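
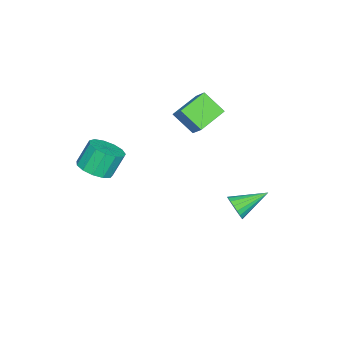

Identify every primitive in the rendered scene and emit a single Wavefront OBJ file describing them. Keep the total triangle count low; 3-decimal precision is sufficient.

v 2.629 -3.808 1.367
v 3.413 -4.012 1.78
v 2.895 -3.597 2.967
v 2.111 -3.392 2.553
v 3.454 -3.525 1.627
v 2.936 -3.109 2.814
v 3.232 -3.127 1.391
v 2.714 -2.711 2.578
v 2.819 -2.945 1.147
v 2.301 -2.53 2.334
v 2.346 -3.038 0.973
v 1.828 -2.622 2.16
v 1.962 -3.374 0.924
v 1.444 -2.959 2.111
v 1.79 -3.849 1.015
v 1.273 -3.433 2.202
v 1.885 -4.31 1.218
v 1.367 -3.895 2.405
v 2.216 -4.612 1.468
v 1.698 -4.197 2.655
v 2.677 -4.659 1.686
v 2.16 -4.243 2.873
v 3.124 -4.435 1.802
v 2.606 -4.019 2.989
v -0.593 1.742 -2.098
v -0.134 1.853 -1.568
v -1.667 2.978 -1.422
v -0.037 2.057 -1.789
v -0.051 2.199 -2.07
v -0.172 2.251 -2.358
v -0.376 2.202 -2.593
v -0.624 2.062 -2.731
v -0.866 1.859 -2.743
v -1.053 1.632 -2.627
v -1.15 1.428 -2.407
v -1.136 1.286 -2.125
v -1.015 1.234 -1.837
v -0.81 1.283 -1.602
v -0.563 1.423 -1.464
v -0.321 1.626 -1.452
v -3.019 -1.148 3.318
v -2.535 -0.551 4.034
v -2.906 -0.098 2.368
v -2.422 0.498 3.084
v -1.578 -1.738 2.836
v -1.094 -1.142 3.552
v -1.465 -0.689 1.886
v -0.981 -0.092 2.602
f 2 1 5
f 2 5 3
f 3 5 6
f 3 6 4
f 5 1 7
f 5 7 6
f 6 7 8
f 6 8 4
f 7 1 9
f 7 9 8
f 8 9 10
f 8 10 4
f 9 1 11
f 9 11 10
f 10 11 12
f 10 12 4
f 11 1 13
f 11 13 12
f 12 13 14
f 12 14 4
f 13 1 15
f 13 15 14
f 14 15 16
f 14 16 4
f 15 1 17
f 15 17 16
f 16 17 18
f 16 18 4
f 17 1 19
f 17 19 18
f 18 19 20
f 18 20 4
f 19 1 21
f 19 21 20
f 20 21 22
f 20 22 4
f 21 1 23
f 21 23 22
f 22 23 24
f 22 24 4
f 23 1 2
f 23 2 24
f 24 2 3
f 24 3 4
f 26 25 28
f 26 28 27
f 28 25 29
f 28 29 27
f 29 25 30
f 29 30 27
f 30 25 31
f 30 31 27
f 31 25 32
f 31 32 27
f 32 25 33
f 32 33 27
f 33 25 34
f 33 34 27
f 34 25 35
f 34 35 27
f 35 25 36
f 35 36 27
f 36 25 37
f 36 37 27
f 37 25 38
f 37 38 27
f 38 25 39
f 38 39 27
f 39 25 40
f 39 40 27
f 40 25 26
f 40 26 27
f 42 44 41
f 45 42 41
f 41 44 43
f 43 45 41
f 42 48 44
f 46 42 45
f 46 48 42
f 44 48 43
f 47 45 43
f 43 48 47
f 47 46 45
f 48 46 47



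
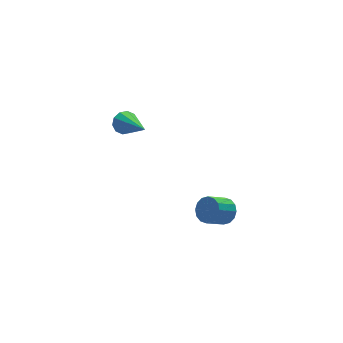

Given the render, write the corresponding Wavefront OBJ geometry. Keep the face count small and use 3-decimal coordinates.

v 4.429 -3.045 -2.682
v 4.82 -3.274 -2.202
v 3.902 -3.364 -1.498
v 3.511 -3.135 -1.978
v 4.818 -2.935 -2.161
v 3.901 -3.025 -1.456
v 4.712 -2.625 -2.259
v 3.795 -2.716 -1.555
v 4.53 -2.428 -2.47
v 3.613 -2.518 -1.766
v 4.321 -2.396 -2.739
v 3.404 -2.487 -2.035
v 4.141 -2.538 -2.992
v 3.224 -2.628 -2.288
v 4.038 -2.816 -3.162
v 3.12 -2.906 -2.458
v 4.039 -3.155 -3.204
v 3.122 -3.245 -2.499
v 4.145 -3.464 -3.105
v 3.228 -3.555 -2.401
v 4.327 -3.662 -2.894
v 3.41 -3.752 -2.19
v 4.536 -3.693 -2.625
v 3.619 -3.784 -1.921
v 4.716 -3.552 -2.372
v 3.799 -3.642 -1.668
v 1.242 -0.167 2.76
v 1.761 -0.036 2.982
v 1.218 -1.933 3.86
v 1.511 0.102 3.198
v 1.158 0.137 3.247
v 0.836 0.056 3.11
v 0.67 -0.11 2.84
v 0.722 -0.298 2.539
v 0.973 -0.436 2.323
v 1.326 -0.471 2.274
v 1.647 -0.39 2.411
v 1.813 -0.224 2.681
f 2 1 5
f 2 5 3
f 3 5 6
f 3 6 4
f 5 1 7
f 5 7 6
f 6 7 8
f 6 8 4
f 7 1 9
f 7 9 8
f 8 9 10
f 8 10 4
f 9 1 11
f 9 11 10
f 10 11 12
f 10 12 4
f 11 1 13
f 11 13 12
f 12 13 14
f 12 14 4
f 13 1 15
f 13 15 14
f 14 15 16
f 14 16 4
f 15 1 17
f 15 17 16
f 16 17 18
f 16 18 4
f 17 1 19
f 17 19 18
f 18 19 20
f 18 20 4
f 19 1 21
f 19 21 20
f 20 21 22
f 20 22 4
f 21 1 23
f 21 23 22
f 22 23 24
f 22 24 4
f 23 1 25
f 23 25 24
f 24 25 26
f 24 26 4
f 25 1 2
f 25 2 26
f 26 2 3
f 26 3 4
f 28 27 30
f 28 30 29
f 30 27 31
f 30 31 29
f 31 27 32
f 31 32 29
f 32 27 33
f 32 33 29
f 33 27 34
f 33 34 29
f 34 27 35
f 34 35 29
f 35 27 36
f 35 36 29
f 36 27 37
f 36 37 29
f 37 27 38
f 37 38 29
f 38 27 28
f 38 28 29



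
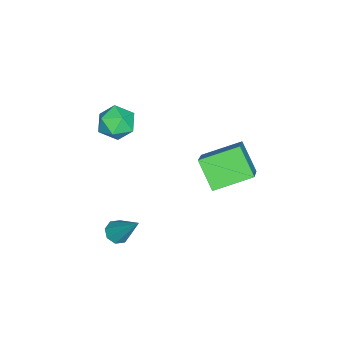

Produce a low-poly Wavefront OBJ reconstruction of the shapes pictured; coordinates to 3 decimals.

v -0.515 -1.699 -1.767
v -0.003 -1.593 -1.994
v -0.025 -0.561 -0.133
v -0.302 -1.297 -2.11
v -0.725 -1.236 -2.026
v -1.026 -1.446 -1.789
v -1.027 -1.804 -1.54
v -0.729 -2.1 -1.423
v -0.305 -2.161 -1.508
v -0.005 -1.951 -1.744
v -2.619 -1.756 4.23
v -1.884 -1.51 3.828
v -2.296 -3.11 3.992
v -1.561 -2.864 3.59
v -1.645 -2.754 4.452
v -1.845 -1.918 4.599
v -2.335 -2.702 3.221
v -2.535 -1.866 3.368
v -1.709 -2.095 3.205
v -1.282 -2.127 3.966
v -2.898 -2.493 3.854
v -2.471 -2.525 4.615
v -4.37 0.447 0.508
v -2.985 0.814 1.662
v -5.265 1.897 1.119
v -3.879 2.265 2.273
v -3.701 1.315 -0.573
v -2.315 1.683 0.581
v -4.595 2.766 0.038
v -3.21 3.133 1.192
f 2 1 4
f 2 4 3
f 4 1 5
f 4 5 3
f 5 1 6
f 5 6 3
f 6 1 7
f 6 7 3
f 7 1 8
f 7 8 3
f 8 1 9
f 8 9 3
f 9 1 10
f 9 10 3
f 10 1 2
f 10 2 3
f 11 22 16
f 11 16 12
f 11 12 18
f 11 18 21
f 11 21 22
f 12 16 20
f 16 22 15
f 22 21 13
f 21 18 17
f 18 12 19
f 14 20 15
f 14 15 13
f 14 13 17
f 14 17 19
f 14 19 20
f 15 20 16
f 13 15 22
f 17 13 21
f 19 17 18
f 20 19 12
f 24 26 23
f 27 24 23
f 23 26 25
f 25 27 23
f 24 30 26
f 28 24 27
f 28 30 24
f 26 30 25
f 29 27 25
f 25 30 29
f 29 28 27
f 30 28 29



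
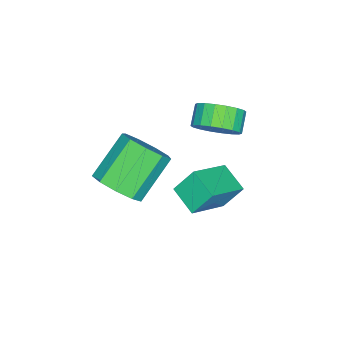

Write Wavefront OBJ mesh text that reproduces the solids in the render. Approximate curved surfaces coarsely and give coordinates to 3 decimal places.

v 1.6 0.838 0.228
v 2.205 0.458 1.064
v 0.586 0.921 2.448
v -0.02 1.302 1.612
v 2.333 1.193 0.967
v 0.714 1.656 2.351
v 2.118 1.762 0.525
v 0.498 2.226 1.909
v 1.66 1.899 -0.057
v 0.041 2.362 1.328
v 1.174 1.54 -0.505
v -0.445 2.003 0.879
v 0.887 0.852 -0.61
v -0.732 1.315 0.774
v 0.934 0.158 -0.323
v -0.685 0.621 1.061
v 1.292 -0.218 0.221
v -0.327 0.245 1.606
v 1.794 -0.099 0.769
v 0.175 0.364 2.153
v -2.727 2.955 0.822
v -2.117 2.555 1.52
v -2.923 2.364 2.116
v -3.533 2.765 1.418
v -2.132 2.988 1.638
v -2.938 2.798 2.233
v -2.266 3.415 1.594
v -3.072 3.225 2.19
v -2.49 3.751 1.398
v -3.296 3.56 1.993
v -2.762 3.929 1.087
v -3.568 3.739 1.682
v -3.027 3.915 0.724
v -3.833 3.724 1.319
v -3.232 3.71 0.38
v -4.038 3.52 0.976
v -3.337 3.356 0.124
v -4.143 3.165 0.72
v -3.322 2.922 0.007
v -4.128 2.732 0.602
v -3.188 2.495 0.05
v -3.994 2.305 0.646
v -2.964 2.16 0.247
v -3.77 1.969 0.842
v -2.692 1.981 0.558
v -3.498 1.791 1.153
v -2.427 1.996 0.921
v -3.233 1.805 1.516
v -2.222 2.2 1.264
v -3.028 2.01 1.86
v -2.793 3.33 -1.446
v -1.121 2.757 -0.489
v -2.159 4.436 -1.891
v -0.487 3.862 -0.934
v -2.393 2.658 -2.546
v -0.721 2.084 -1.589
v -1.759 3.763 -2.991
v -0.087 3.19 -2.034
f 2 1 5
f 2 5 3
f 3 5 6
f 3 6 4
f 5 1 7
f 5 7 6
f 6 7 8
f 6 8 4
f 7 1 9
f 7 9 8
f 8 9 10
f 8 10 4
f 9 1 11
f 9 11 10
f 10 11 12
f 10 12 4
f 11 1 13
f 11 13 12
f 12 13 14
f 12 14 4
f 13 1 15
f 13 15 14
f 14 15 16
f 14 16 4
f 15 1 17
f 15 17 16
f 16 17 18
f 16 18 4
f 17 1 19
f 17 19 18
f 18 19 20
f 18 20 4
f 19 1 2
f 19 2 20
f 20 2 3
f 20 3 4
f 22 21 25
f 22 25 23
f 23 25 26
f 23 26 24
f 25 21 27
f 25 27 26
f 26 27 28
f 26 28 24
f 27 21 29
f 27 29 28
f 28 29 30
f 28 30 24
f 29 21 31
f 29 31 30
f 30 31 32
f 30 32 24
f 31 21 33
f 31 33 32
f 32 33 34
f 32 34 24
f 33 21 35
f 33 35 34
f 34 35 36
f 34 36 24
f 35 21 37
f 35 37 36
f 36 37 38
f 36 38 24
f 37 21 39
f 37 39 38
f 38 39 40
f 38 40 24
f 39 21 41
f 39 41 40
f 40 41 42
f 40 42 24
f 41 21 43
f 41 43 42
f 42 43 44
f 42 44 24
f 43 21 45
f 43 45 44
f 44 45 46
f 44 46 24
f 45 21 47
f 45 47 46
f 46 47 48
f 46 48 24
f 47 21 49
f 47 49 48
f 48 49 50
f 48 50 24
f 49 21 22
f 49 22 50
f 50 22 23
f 50 23 24
f 52 54 51
f 55 52 51
f 51 54 53
f 53 55 51
f 52 58 54
f 56 52 55
f 56 58 52
f 54 58 53
f 57 55 53
f 53 58 57
f 57 56 55
f 58 56 57



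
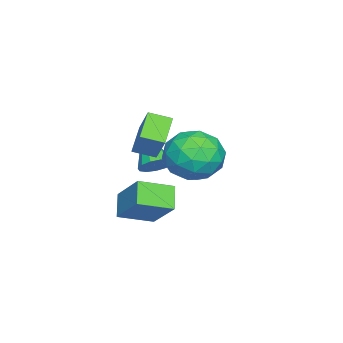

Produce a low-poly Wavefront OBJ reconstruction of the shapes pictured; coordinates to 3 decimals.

v 0.94 -0.41 1.038
v 1.621 0.161 2.209
v 0.696 0.473 0.749
v 1.377 1.044 1.92
v 2.103 -0.324 0.32
v 2.784 0.247 1.491
v 1.859 0.559 0.031
v 2.54 1.13 1.202
v 1.533 -1.142 -3.592
v 0.692 -1.398 -2.836
v 0.727 0.064 -4.079
v -0.114 -0.192 -3.323
v 2.394 -0.028 -2.257
v 1.553 -0.284 -1.501
v 1.588 1.178 -2.744
v 0.747 0.922 -1.988
v 2.597 2.729 1.727
v 3.569 2.473 1.018
v 1.391 1.927 0.362
v 2.363 1.671 -0.347
v 2.197 1.065 0.71
v 2.942 1.561 1.554
v 2.018 2.839 -0.174
v 2.763 3.335 0.67
v 3.212 2.542 -0.157
v 3.322 1.445 0.39
v 1.638 2.955 0.99
v 1.748 1.858 1.537
v 3.189 2.671 1.493
v 1.771 1.729 -0.113
v 1.673 1.372 0.509
v 2.245 1.222 0.092
v 2.82 2.135 1.808
v 3.392 1.985 1.391
v 2.585 1.157 1.21
v 1.568 2.415 -0.011
v 2.14 2.265 -0.428
v 2.715 3.178 1.288
v 3.287 3.028 0.871
v 2.375 3.243 0.17
v 3.55 2.561 0.385
v 2.841 2.09 -0.417
v 2.639 2.777 -0.316
v 3.077 3.068 0.18
v 3.615 1.917 0.707
v 2.906 1.445 -0.096
v 2.808 1.089 0.526
v 3.246 1.38 1.022
v 3.405 1.957 0.016
v 2.054 2.955 1.476
v 1.345 2.483 0.673
v 1.714 3.02 0.358
v 2.152 3.311 0.854
v 2.119 2.31 1.797
v 1.41 1.839 0.995
v 1.883 1.332 1.2
v 2.321 1.623 1.696
v 1.555 2.443 1.364
v -0.861 -0.376 -1.868
v -0.309 -0.415 -1.392
v -2.079 -1.344 -0.532
v -0.504 -0.061 -1.314
v -0.813 0.192 -1.413
v -1.137 0.265 -1.655
v -1.374 0.134 -1.965
v -1.447 -0.159 -2.245
v -1.335 -0.521 -2.404
v -1.072 -0.837 -2.394
v -0.742 -1.007 -2.216
v -0.45 -0.977 -1.928
v -0.289 -0.756 -1.621
f 2 4 1
f 5 2 1
f 1 4 3
f 3 5 1
f 2 8 4
f 6 2 5
f 6 8 2
f 4 8 3
f 7 5 3
f 3 8 7
f 7 6 5
f 8 6 7
f 10 12 9
f 13 10 9
f 9 12 11
f 11 13 9
f 10 16 12
f 14 10 13
f 14 16 10
f 12 16 11
f 15 13 11
f 11 16 15
f 15 14 13
f 16 14 15
f 17 54 33
f 54 28 57
f 33 57 22
f 54 57 33
f 17 33 29
f 33 22 34
f 29 34 18
f 33 34 29
f 17 29 38
f 29 18 39
f 38 39 24
f 29 39 38
f 17 38 50
f 38 24 53
f 50 53 27
f 38 53 50
f 17 50 54
f 50 27 58
f 54 58 28
f 50 58 54
f 18 34 45
f 34 22 48
f 45 48 26
f 34 48 45
f 22 57 35
f 57 28 56
f 35 56 21
f 57 56 35
f 28 58 55
f 58 27 51
f 55 51 19
f 58 51 55
f 27 53 52
f 53 24 40
f 52 40 23
f 53 40 52
f 24 39 44
f 39 18 41
f 44 41 25
f 39 41 44
f 20 46 32
f 46 26 47
f 32 47 21
f 46 47 32
f 20 32 30
f 32 21 31
f 30 31 19
f 32 31 30
f 20 30 37
f 30 19 36
f 37 36 23
f 30 36 37
f 20 37 42
f 37 23 43
f 42 43 25
f 37 43 42
f 20 42 46
f 42 25 49
f 46 49 26
f 42 49 46
f 21 47 35
f 47 26 48
f 35 48 22
f 47 48 35
f 19 31 55
f 31 21 56
f 55 56 28
f 31 56 55
f 23 36 52
f 36 19 51
f 52 51 27
f 36 51 52
f 25 43 44
f 43 23 40
f 44 40 24
f 43 40 44
f 26 49 45
f 49 25 41
f 45 41 18
f 49 41 45
f 60 59 62
f 60 62 61
f 62 59 63
f 62 63 61
f 63 59 64
f 63 64 61
f 64 59 65
f 64 65 61
f 65 59 66
f 65 66 61
f 66 59 67
f 66 67 61
f 67 59 68
f 67 68 61
f 68 59 69
f 68 69 61
f 69 59 70
f 69 70 61
f 70 59 71
f 70 71 61
f 71 59 60
f 71 60 61



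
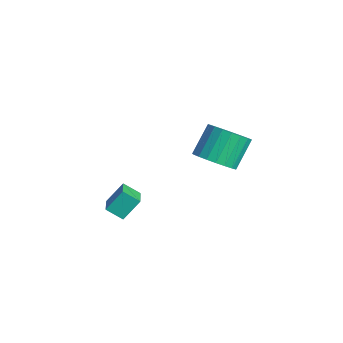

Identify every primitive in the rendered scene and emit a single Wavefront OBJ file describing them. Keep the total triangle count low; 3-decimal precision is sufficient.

v 0.702 -4.512 -3.511
v 0.67 -3.696 -2.538
v 1.116 -3.841 -4.059
v 1.083 -3.025 -3.086
v 1.857 -4.915 -3.134
v 1.824 -4.099 -2.161
v 2.27 -4.244 -3.682
v 2.238 -3.428 -2.709
v 0.424 0.764 -2.333
v 1.453 0.869 -1.957
v 0.844 1.861 -0.571
v -0.184 1.756 -0.947
v 1.415 1.232 -2.233
v 0.806 2.224 -0.847
v 1.206 1.514 -2.527
v 0.597 2.506 -1.14
v 0.861 1.666 -2.787
v 0.253 2.658 -1.4
v 0.442 1.662 -2.968
v -0.167 2.654 -1.582
v 0.019 1.503 -3.04
v -0.59 2.495 -1.654
v -0.334 1.216 -2.989
v -0.942 2.208 -1.603
v -0.555 0.851 -2.826
v -1.164 1.843 -1.439
v -0.608 0.471 -2.577
v -1.216 1.463 -1.19
v -0.481 0.142 -2.285
v -1.09 1.134 -0.899
v -0.199 -0.08 -2.003
v -0.807 0.912 -0.616
v 0.192 -0.156 -1.777
v -0.417 0.836 -0.391
v 0.623 -0.073 -1.647
v 0.014 0.919 -0.261
v 1.019 0.155 -1.636
v 0.41 1.147 -0.25
v 1.313 0.488 -1.746
v 0.704 1.48 -0.36
f 2 4 1
f 5 2 1
f 1 4 3
f 3 5 1
f 2 8 4
f 6 2 5
f 6 8 2
f 4 8 3
f 7 5 3
f 3 8 7
f 7 6 5
f 8 6 7
f 10 9 13
f 10 13 11
f 11 13 14
f 11 14 12
f 13 9 15
f 13 15 14
f 14 15 16
f 14 16 12
f 15 9 17
f 15 17 16
f 16 17 18
f 16 18 12
f 17 9 19
f 17 19 18
f 18 19 20
f 18 20 12
f 19 9 21
f 19 21 20
f 20 21 22
f 20 22 12
f 21 9 23
f 21 23 22
f 22 23 24
f 22 24 12
f 23 9 25
f 23 25 24
f 24 25 26
f 24 26 12
f 25 9 27
f 25 27 26
f 26 27 28
f 26 28 12
f 27 9 29
f 27 29 28
f 28 29 30
f 28 30 12
f 29 9 31
f 29 31 30
f 30 31 32
f 30 32 12
f 31 9 33
f 31 33 32
f 32 33 34
f 32 34 12
f 33 9 35
f 33 35 34
f 34 35 36
f 34 36 12
f 35 9 37
f 35 37 36
f 36 37 38
f 36 38 12
f 37 9 39
f 37 39 38
f 38 39 40
f 38 40 12
f 39 9 10
f 39 10 40
f 40 10 11
f 40 11 12



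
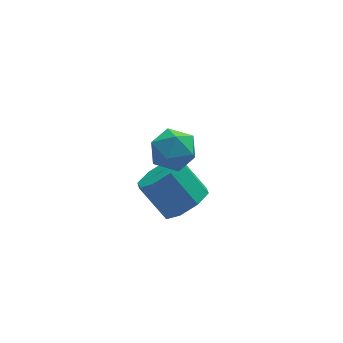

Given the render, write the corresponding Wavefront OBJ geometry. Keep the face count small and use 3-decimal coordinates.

v 1.519 3.132 -2.021
v 2.325 3.525 -1.817
v 1.647 4.341 -0.714
v 0.841 3.948 -0.919
v 1.965 3.885 -2.304
v 1.288 4.701 -1.201
v 1.344 3.804 -2.626
v 0.667 4.619 -1.523
v 0.825 3.329 -2.593
v 0.148 4.145 -1.49
v 0.713 2.739 -2.226
v 0.035 3.555 -1.123
v 1.072 2.379 -1.739
v 0.395 3.195 -0.636
v 1.693 2.461 -1.417
v 1.016 3.276 -0.314
v 2.212 2.935 -1.45
v 1.535 3.751 -0.347
v 0.167 2.515 2.405
v 0.855 3.017 2.428
v 0.805 1.683 1.512
v 1.493 2.185 1.535
v 1.279 1.723 2.218
v 0.885 2.238 2.77
v 0.775 2.462 1.17
v 0.381 2.977 1.722
v 1.23 2.985 1.665
v 1.542 2.528 2.313
v 0.118 2.172 1.627
v 0.43 1.715 2.275
f 2 1 5
f 2 5 3
f 3 5 6
f 3 6 4
f 5 1 7
f 5 7 6
f 6 7 8
f 6 8 4
f 7 1 9
f 7 9 8
f 8 9 10
f 8 10 4
f 9 1 11
f 9 11 10
f 10 11 12
f 10 12 4
f 11 1 13
f 11 13 12
f 12 13 14
f 12 14 4
f 13 1 15
f 13 15 14
f 14 15 16
f 14 16 4
f 15 1 17
f 15 17 16
f 16 17 18
f 16 18 4
f 17 1 2
f 17 2 18
f 18 2 3
f 18 3 4
f 19 30 24
f 19 24 20
f 19 20 26
f 19 26 29
f 19 29 30
f 20 24 28
f 24 30 23
f 30 29 21
f 29 26 25
f 26 20 27
f 22 28 23
f 22 23 21
f 22 21 25
f 22 25 27
f 22 27 28
f 23 28 24
f 21 23 30
f 25 21 29
f 27 25 26
f 28 27 20



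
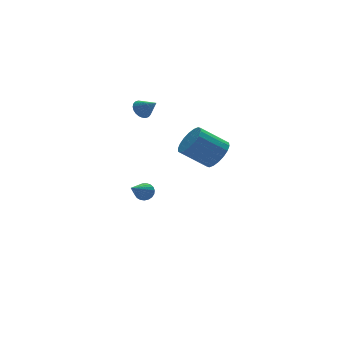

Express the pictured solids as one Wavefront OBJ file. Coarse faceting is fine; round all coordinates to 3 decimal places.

v -0.122 4.411 3.247
v 0.437 4.808 3.322
v 0.402 3.529 4.013
v 0.284 4.894 3.526
v 0.069 4.907 3.688
v -0.175 4.844 3.782
v -0.411 4.715 3.795
v -0.603 4.539 3.724
v -0.722 4.345 3.581
v -0.749 4.16 3.387
v -0.681 4.013 3.172
v -0.528 3.927 2.968
v -0.313 3.915 2.807
v -0.068 3.978 2.712
v 0.167 4.107 2.699
v 0.359 4.282 2.77
v 0.478 4.477 2.913
v 0.505 4.662 3.107
v 1.015 -3.437 2.734
v 1.47 -3.925 3.518
v 0.019 -3.392 4.691
v -0.435 -2.903 3.906
v 1.646 -3.503 3.545
v 0.196 -2.97 4.717
v 1.698 -3.068 3.411
v 0.247 -2.535 4.584
v 1.615 -2.706 3.143
v 0.164 -2.172 4.315
v 1.413 -2.488 2.794
v -0.038 -1.955 3.966
v 1.132 -2.458 2.433
v -0.319 -1.925 3.605
v 0.828 -2.623 2.131
v -0.623 -2.089 3.304
v 0.561 -2.948 1.949
v -0.89 -2.415 3.122
v 0.384 -3.37 1.923
v -1.066 -2.837 3.095
v 0.333 -3.805 2.056
v -1.118 -3.272 3.229
v 0.416 -4.168 2.325
v -1.035 -3.634 3.497
v 0.618 -4.385 2.674
v -0.833 -3.852 3.846
v 0.899 -4.415 3.035
v -0.552 -3.882 4.207
v 1.203 -4.251 3.336
v -0.248 -3.717 4.509
v 0.031 4.471 -3.598
v 0.43 4.501 -3.086
v -1.291 3.369 -2.502
v 0.277 4.72 -3.05
v 0.081 4.897 -3.109
v -0.124 5 -3.252
v -0.302 5.011 -3.456
v -0.422 4.929 -3.683
v -0.464 4.768 -3.896
v -0.42 4.556 -4.057
v -0.299 4.328 -4.139
v -0.12 4.126 -4.127
v 0.085 3.983 -4.024
v 0.28 3.925 -3.847
v 0.433 3.961 -3.626
v 0.516 4.085 -3.401
v 0.515 4.276 -3.21
f 2 1 4
f 2 4 3
f 4 1 5
f 4 5 3
f 5 1 6
f 5 6 3
f 6 1 7
f 6 7 3
f 7 1 8
f 7 8 3
f 8 1 9
f 8 9 3
f 9 1 10
f 9 10 3
f 10 1 11
f 10 11 3
f 11 1 12
f 11 12 3
f 12 1 13
f 12 13 3
f 13 1 14
f 13 14 3
f 14 1 15
f 14 15 3
f 15 1 16
f 15 16 3
f 16 1 17
f 16 17 3
f 17 1 18
f 17 18 3
f 18 1 2
f 18 2 3
f 20 19 23
f 20 23 21
f 21 23 24
f 21 24 22
f 23 19 25
f 23 25 24
f 24 25 26
f 24 26 22
f 25 19 27
f 25 27 26
f 26 27 28
f 26 28 22
f 27 19 29
f 27 29 28
f 28 29 30
f 28 30 22
f 29 19 31
f 29 31 30
f 30 31 32
f 30 32 22
f 31 19 33
f 31 33 32
f 32 33 34
f 32 34 22
f 33 19 35
f 33 35 34
f 34 35 36
f 34 36 22
f 35 19 37
f 35 37 36
f 36 37 38
f 36 38 22
f 37 19 39
f 37 39 38
f 38 39 40
f 38 40 22
f 39 19 41
f 39 41 40
f 40 41 42
f 40 42 22
f 41 19 43
f 41 43 42
f 42 43 44
f 42 44 22
f 43 19 45
f 43 45 44
f 44 45 46
f 44 46 22
f 45 19 47
f 45 47 46
f 46 47 48
f 46 48 22
f 47 19 20
f 47 20 48
f 48 20 21
f 48 21 22
f 50 49 52
f 50 52 51
f 52 49 53
f 52 53 51
f 53 49 54
f 53 54 51
f 54 49 55
f 54 55 51
f 55 49 56
f 55 56 51
f 56 49 57
f 56 57 51
f 57 49 58
f 57 58 51
f 58 49 59
f 58 59 51
f 59 49 60
f 59 60 51
f 60 49 61
f 60 61 51
f 61 49 62
f 61 62 51
f 62 49 63
f 62 63 51
f 63 49 64
f 63 64 51
f 64 49 65
f 64 65 51
f 65 49 50
f 65 50 51



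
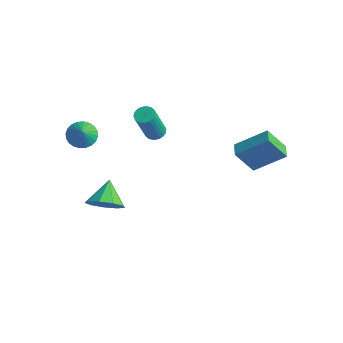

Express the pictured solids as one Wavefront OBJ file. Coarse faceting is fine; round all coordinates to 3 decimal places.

v -1.943 1.098 -0.092
v -1.479 0.797 -0.269
v -1.274 -0.058 1.714
v -1.737 0.242 1.892
v -1.383 0.989 -0.197
v -1.177 0.133 1.787
v -1.372 1.197 -0.108
v -1.166 0.341 1.875
v -1.447 1.39 -0.017
v -1.242 0.534 1.966
v -1.598 1.538 0.062
v -1.393 0.683 2.046
v -1.802 1.619 0.119
v -1.596 0.764 2.102
v -2.027 1.621 0.143
v -1.821 0.766 2.126
v -2.239 1.544 0.131
v -2.034 0.688 2.115
v -2.406 1.398 0.086
v -2.201 0.543 2.069
v -2.503 1.207 0.013
v -2.297 0.351 1.997
v -2.514 0.999 -0.075
v -2.308 0.143 1.908
v -2.438 0.806 -0.166
v -2.233 -0.05 1.817
v -2.287 0.657 -0.246
v -2.082 -0.198 1.738
v -2.084 0.576 -0.302
v -1.878 -0.279 1.681
v -1.859 0.574 -0.326
v -1.653 -0.281 1.657
v -1.646 0.652 -0.315
v -1.441 -0.204 1.669
v 3.658 3.037 -0.434
v 3.152 2.222 0.921
v 2.962 3.557 -0.381
v 2.457 2.742 0.974
v 4.703 4.318 0.726
v 4.198 3.503 2.081
v 4.008 4.838 0.779
v 3.502 4.023 2.134
v -3.196 -2.677 0.804
v -2.537 -2.266 0.511
v -2.524 -3.103 1.716
v -2.666 -2.045 0.709
v -2.875 -1.92 0.922
v -3.134 -1.91 1.117
v -3.401 -2.017 1.265
v -3.638 -2.224 1.342
v -3.807 -2.5 1.338
v -3.883 -2.803 1.252
v -3.855 -3.087 1.098
v -3.726 -3.308 0.9
v -3.517 -3.433 0.687
v -3.259 -3.443 0.492
v -2.991 -3.336 0.344
v -2.754 -3.129 0.267
v -2.585 -2.853 0.271
v -2.509 -2.55 0.357
v -1.209 -2.754 -3.522
v -0.433 -2.798 -2.801
v -2.051 -1.826 -2.558
v -0.325 -2.237 -3.247
v -0.631 -1.917 -3.821
v -1.207 -1.989 -4.256
v -1.784 -2.419 -4.347
v -2.092 -3.005 -4.051
v -1.987 -3.474 -3.508
v -1.517 -3.605 -2.971
v -0.904 -3.338 -2.692
f 2 1 5
f 2 5 3
f 3 5 6
f 3 6 4
f 5 1 7
f 5 7 6
f 6 7 8
f 6 8 4
f 7 1 9
f 7 9 8
f 8 9 10
f 8 10 4
f 9 1 11
f 9 11 10
f 10 11 12
f 10 12 4
f 11 1 13
f 11 13 12
f 12 13 14
f 12 14 4
f 13 1 15
f 13 15 14
f 14 15 16
f 14 16 4
f 15 1 17
f 15 17 16
f 16 17 18
f 16 18 4
f 17 1 19
f 17 19 18
f 18 19 20
f 18 20 4
f 19 1 21
f 19 21 20
f 20 21 22
f 20 22 4
f 21 1 23
f 21 23 22
f 22 23 24
f 22 24 4
f 23 1 25
f 23 25 24
f 24 25 26
f 24 26 4
f 25 1 27
f 25 27 26
f 26 27 28
f 26 28 4
f 27 1 29
f 27 29 28
f 28 29 30
f 28 30 4
f 29 1 31
f 29 31 30
f 30 31 32
f 30 32 4
f 31 1 33
f 31 33 32
f 32 33 34
f 32 34 4
f 33 1 2
f 33 2 34
f 34 2 3
f 34 3 4
f 36 38 35
f 39 36 35
f 35 38 37
f 37 39 35
f 36 42 38
f 40 36 39
f 40 42 36
f 38 42 37
f 41 39 37
f 37 42 41
f 41 40 39
f 42 40 41
f 44 43 46
f 44 46 45
f 46 43 47
f 46 47 45
f 47 43 48
f 47 48 45
f 48 43 49
f 48 49 45
f 49 43 50
f 49 50 45
f 50 43 51
f 50 51 45
f 51 43 52
f 51 52 45
f 52 43 53
f 52 53 45
f 53 43 54
f 53 54 45
f 54 43 55
f 54 55 45
f 55 43 56
f 55 56 45
f 56 43 57
f 56 57 45
f 57 43 58
f 57 58 45
f 58 43 59
f 58 59 45
f 59 43 60
f 59 60 45
f 60 43 44
f 60 44 45
f 62 61 64
f 62 64 63
f 64 61 65
f 64 65 63
f 65 61 66
f 65 66 63
f 66 61 67
f 66 67 63
f 67 61 68
f 67 68 63
f 68 61 69
f 68 69 63
f 69 61 70
f 69 70 63
f 70 61 71
f 70 71 63
f 71 61 62
f 71 62 63



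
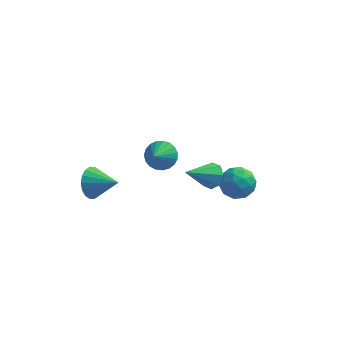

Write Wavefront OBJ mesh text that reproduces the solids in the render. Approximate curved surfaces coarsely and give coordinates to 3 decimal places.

v -1.916 3.853 -1.632
v -1.22 4.173 -1.071
v -2.084 2.807 -0.828
v -1.538 4.345 -0.913
v -1.922 4.433 -0.88
v -2.305 4.42 -0.977
v -2.62 4.309 -1.187
v -2.814 4.119 -1.474
v -2.853 3.883 -1.788
v -2.729 3.642 -2.076
v -2.465 3.437 -2.287
v -2.106 3.305 -2.384
v -1.714 3.267 -2.352
v -1.357 3.33 -2.195
v -1.097 3.484 -1.941
v -0.978 3.701 -1.634
v -1.022 3.945 -1.326
v 2.162 0.397 -0.661
v 2.949 1.078 -0.647
v 2.791 -0.358 0.707
v 3.578 0.323 0.721
v 2.612 0.64 0.944
v 2.223 1.106 0.098
v 3.517 -0.386 -0.038
v 3.128 0.08 -0.884
v 3.786 0.594 -0.263
v 3.227 1.228 0.345
v 2.513 -0.508 -0.285
v 1.954 0.126 0.323
v 2.5 0.804 -0.774
v 3.24 -0.084 0.834
v 2.672 0.103 0.965
v 3.135 0.503 0.973
v 2.074 0.82 -0.336
v 2.536 1.221 -0.328
v 2.338 0.963 0.607
v 3.204 -0.501 0.388
v 3.666 -0.1 0.396
v 2.605 0.217 -0.913
v 3.068 0.617 -0.905
v 3.402 -0.243 -0.547
v 3.455 0.919 -0.54
v 3.825 0.476 0.264
v 3.789 0.059 -0.182
v 3.56 0.333 -0.679
v 3.127 1.292 -0.183
v 3.496 0.848 0.621
v 2.929 1.035 0.752
v 2.7 1.309 0.255
v 3.619 1.008 0.043
v 2.244 -0.128 -0.561
v 2.613 -0.572 0.243
v 3.04 -0.589 -0.195
v 2.811 -0.315 -0.692
v 1.915 0.244 -0.204
v 2.285 -0.199 0.6
v 2.18 0.387 0.739
v 1.951 0.661 0.242
v 2.121 -0.288 0.017
v -4.477 -0.92 -0.213
v -4.053 -0.555 -1.041
v -3.003 -1.26 0.393
v -4.079 -0.198 -0.778
v -4.183 0.017 -0.402
v -4.346 0.046 0.011
v -4.535 -0.116 0.38
v -4.713 -0.438 0.631
v -4.843 -0.855 0.716
v -4.902 -1.285 0.616
v -4.876 -1.642 0.353
v -4.771 -1.857 -0.023
v -4.608 -1.886 -0.436
v -4.419 -1.723 -0.805
v -4.242 -1.402 -1.057
v -4.111 -0.985 -1.141
v 1.689 -0.466 1.123
v 2.084 -0.235 1.791
v 0.531 -1.594 2.197
v 1.603 0.134 1.66
v 1.172 0.151 1.215
v 1.044 -0.193 0.715
v 1.293 -0.697 0.455
v 1.774 -1.066 0.585
v 2.205 -1.084 1.031
v 2.333 -0.74 1.53
f 2 1 4
f 2 4 3
f 4 1 5
f 4 5 3
f 5 1 6
f 5 6 3
f 6 1 7
f 6 7 3
f 7 1 8
f 7 8 3
f 8 1 9
f 8 9 3
f 9 1 10
f 9 10 3
f 10 1 11
f 10 11 3
f 11 1 12
f 11 12 3
f 12 1 13
f 12 13 3
f 13 1 14
f 13 14 3
f 14 1 15
f 14 15 3
f 15 1 16
f 15 16 3
f 16 1 17
f 16 17 3
f 17 1 2
f 17 2 3
f 18 55 34
f 55 29 58
f 34 58 23
f 55 58 34
f 18 34 30
f 34 23 35
f 30 35 19
f 34 35 30
f 18 30 39
f 30 19 40
f 39 40 25
f 30 40 39
f 18 39 51
f 39 25 54
f 51 54 28
f 39 54 51
f 18 51 55
f 51 28 59
f 55 59 29
f 51 59 55
f 19 35 46
f 35 23 49
f 46 49 27
f 35 49 46
f 23 58 36
f 58 29 57
f 36 57 22
f 58 57 36
f 29 59 56
f 59 28 52
f 56 52 20
f 59 52 56
f 28 54 53
f 54 25 41
f 53 41 24
f 54 41 53
f 25 40 45
f 40 19 42
f 45 42 26
f 40 42 45
f 21 47 33
f 47 27 48
f 33 48 22
f 47 48 33
f 21 33 31
f 33 22 32
f 31 32 20
f 33 32 31
f 21 31 38
f 31 20 37
f 38 37 24
f 31 37 38
f 21 38 43
f 38 24 44
f 43 44 26
f 38 44 43
f 21 43 47
f 43 26 50
f 47 50 27
f 43 50 47
f 22 48 36
f 48 27 49
f 36 49 23
f 48 49 36
f 20 32 56
f 32 22 57
f 56 57 29
f 32 57 56
f 24 37 53
f 37 20 52
f 53 52 28
f 37 52 53
f 26 44 45
f 44 24 41
f 45 41 25
f 44 41 45
f 27 50 46
f 50 26 42
f 46 42 19
f 50 42 46
f 61 60 63
f 61 63 62
f 63 60 64
f 63 64 62
f 64 60 65
f 64 65 62
f 65 60 66
f 65 66 62
f 66 60 67
f 66 67 62
f 67 60 68
f 67 68 62
f 68 60 69
f 68 69 62
f 69 60 70
f 69 70 62
f 70 60 71
f 70 71 62
f 71 60 72
f 71 72 62
f 72 60 73
f 72 73 62
f 73 60 74
f 73 74 62
f 74 60 75
f 74 75 62
f 75 60 61
f 75 61 62
f 77 76 79
f 77 79 78
f 79 76 80
f 79 80 78
f 80 76 81
f 80 81 78
f 81 76 82
f 81 82 78
f 82 76 83
f 82 83 78
f 83 76 84
f 83 84 78
f 84 76 85
f 84 85 78
f 85 76 77
f 85 77 78



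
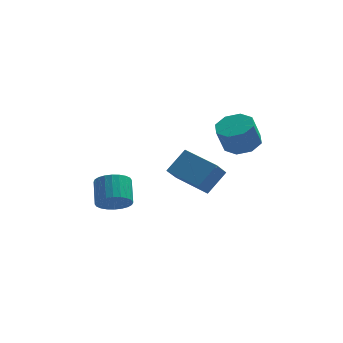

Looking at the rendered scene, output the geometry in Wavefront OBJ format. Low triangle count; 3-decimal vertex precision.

v 0.308 -2.441 0.637
v 1.245 -1.696 1.714
v -1.231 -0.941 0.937
v -0.294 -0.196 2.014
v 0.794 -1.764 -0.254
v 1.731 -1.019 0.823
v -0.745 -0.264 0.046
v 0.192 0.481 1.123
v -3.891 0.667 -2.367
v -3.188 1.091 -2.903
v -3.267 2.377 -1.989
v -3.969 1.953 -1.453
v -3.503 1.203 -3.089
v -3.581 2.49 -2.175
v -3.876 1.235 -3.165
v -3.955 2.521 -2.252
v -4.252 1.179 -3.12
v -4.33 2.466 -2.206
v -4.572 1.046 -2.96
v -4.651 2.333 -2.046
v -4.789 0.855 -2.71
v -4.868 2.142 -1.796
v -4.869 0.635 -2.407
v -4.948 1.922 -1.493
v -4.8 0.42 -2.098
v -4.879 1.707 -1.185
v -4.593 0.243 -1.831
v -4.672 1.529 -0.917
v -4.279 0.13 -1.645
v -4.357 1.417 -0.731
v -3.905 0.099 -1.568
v -3.984 1.385 -0.655
v -3.53 0.154 -1.614
v -3.608 1.441 -0.7
v -3.209 0.287 -1.774
v -3.288 1.574 -0.86
v -2.992 0.478 -2.024
v -3.071 1.765 -1.11
v -2.912 0.698 -2.327
v -2.991 1.985 -1.413
v -2.981 0.913 -2.635
v -3.06 2.2 -1.722
v 2.549 -0.501 2.664
v 3.475 -0.914 2.844
v 3.036 -1.273 4.276
v 2.111 -0.859 4.096
v 3.446 -0.148 3.027
v 3.007 -0.506 4.459
v 2.892 0.412 2.997
v 2.453 0.053 4.429
v 2.137 0.437 2.772
v 1.698 0.078 4.204
v 1.624 -0.087 2.484
v 1.185 -0.446 3.916
v 1.653 -0.854 2.301
v 1.214 -1.212 3.733
v 2.207 -1.413 2.331
v 1.768 -1.772 3.763
v 2.962 -1.438 2.556
v 2.523 -1.797 3.988
f 2 4 1
f 5 2 1
f 1 4 3
f 3 5 1
f 2 8 4
f 6 2 5
f 6 8 2
f 4 8 3
f 7 5 3
f 3 8 7
f 7 6 5
f 8 6 7
f 10 9 13
f 10 13 11
f 11 13 14
f 11 14 12
f 13 9 15
f 13 15 14
f 14 15 16
f 14 16 12
f 15 9 17
f 15 17 16
f 16 17 18
f 16 18 12
f 17 9 19
f 17 19 18
f 18 19 20
f 18 20 12
f 19 9 21
f 19 21 20
f 20 21 22
f 20 22 12
f 21 9 23
f 21 23 22
f 22 23 24
f 22 24 12
f 23 9 25
f 23 25 24
f 24 25 26
f 24 26 12
f 25 9 27
f 25 27 26
f 26 27 28
f 26 28 12
f 27 9 29
f 27 29 28
f 28 29 30
f 28 30 12
f 29 9 31
f 29 31 30
f 30 31 32
f 30 32 12
f 31 9 33
f 31 33 32
f 32 33 34
f 32 34 12
f 33 9 35
f 33 35 34
f 34 35 36
f 34 36 12
f 35 9 37
f 35 37 36
f 36 37 38
f 36 38 12
f 37 9 39
f 37 39 38
f 38 39 40
f 38 40 12
f 39 9 41
f 39 41 40
f 40 41 42
f 40 42 12
f 41 9 10
f 41 10 42
f 42 10 11
f 42 11 12
f 44 43 47
f 44 47 45
f 45 47 48
f 45 48 46
f 47 43 49
f 47 49 48
f 48 49 50
f 48 50 46
f 49 43 51
f 49 51 50
f 50 51 52
f 50 52 46
f 51 43 53
f 51 53 52
f 52 53 54
f 52 54 46
f 53 43 55
f 53 55 54
f 54 55 56
f 54 56 46
f 55 43 57
f 55 57 56
f 56 57 58
f 56 58 46
f 57 43 59
f 57 59 58
f 58 59 60
f 58 60 46
f 59 43 44
f 59 44 60
f 60 44 45
f 60 45 46



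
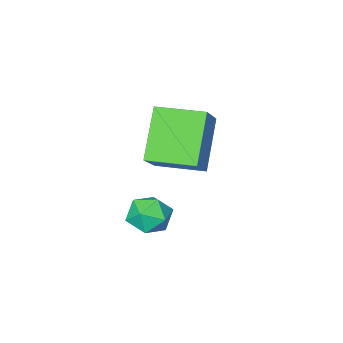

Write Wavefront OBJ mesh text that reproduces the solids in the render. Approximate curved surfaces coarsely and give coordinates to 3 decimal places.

v -0.2 -4.804 3.484
v 0.863 -3.827 4.734
v -1.386 -3.517 3.486
v -0.323 -2.54 4.737
v 0.843 -3.84 1.843
v 1.906 -2.863 3.094
v -0.343 -2.553 1.846
v 0.72 -1.576 3.096
v 0.708 -2.946 0.141
v 1.167 -2.714 -0.551
v 1.793 -3.686 0.611
v 2.252 -3.454 -0.081
v 2.049 -2.868 0.518
v 1.378 -2.411 0.228
v 1.582 -3.989 -0.168
v 0.911 -3.532 -0.458
v 1.706 -3.358 -0.742
v 1.995 -2.665 -0.318
v 0.965 -3.735 0.378
v 1.254 -3.042 0.802
f 2 4 1
f 5 2 1
f 1 4 3
f 3 5 1
f 2 8 4
f 6 2 5
f 6 8 2
f 4 8 3
f 7 5 3
f 3 8 7
f 7 6 5
f 8 6 7
f 9 20 14
f 9 14 10
f 9 10 16
f 9 16 19
f 9 19 20
f 10 14 18
f 14 20 13
f 20 19 11
f 19 16 15
f 16 10 17
f 12 18 13
f 12 13 11
f 12 11 15
f 12 15 17
f 12 17 18
f 13 18 14
f 11 13 20
f 15 11 19
f 17 15 16
f 18 17 10



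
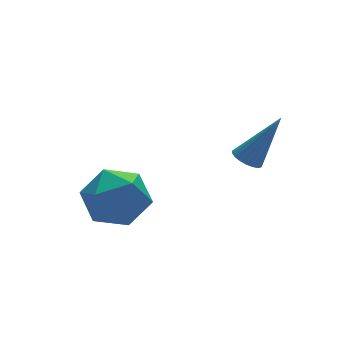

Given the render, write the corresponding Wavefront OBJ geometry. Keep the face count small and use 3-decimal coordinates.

v -0.663 2.924 -1.879
v -0.058 2.184 -2.512
v -1.742 1.536 -1.288
v -1.137 0.796 -1.921
v -0.659 1.289 -1.003
v 0.007 2.147 -1.368
v -1.807 1.573 -2.432
v -1.141 2.431 -2.797
v -0.765 1.349 -2.854
v -0.056 1.174 -1.97
v -1.744 2.546 -1.83
v -1.035 2.371 -0.946
v 1.954 -0.711 0.397
v 2.377 -0.767 0.136
v 2.886 -0.969 1.963
v 2.375 -0.562 0.172
v 2.299 -0.383 0.246
v 2.165 -0.26 0.346
v 1.993 -0.216 0.455
v 1.815 -0.257 0.555
v 1.661 -0.377 0.627
v 1.558 -0.554 0.659
v 1.523 -0.759 0.646
v 1.563 -0.955 0.59
v 1.67 -1.109 0.501
v 1.826 -1.194 0.394
v 2.005 -1.196 0.287
v 2.175 -1.114 0.2
v 2.306 -0.962 0.146
f 1 12 6
f 1 6 2
f 1 2 8
f 1 8 11
f 1 11 12
f 2 6 10
f 6 12 5
f 12 11 3
f 11 8 7
f 8 2 9
f 4 10 5
f 4 5 3
f 4 3 7
f 4 7 9
f 4 9 10
f 5 10 6
f 3 5 12
f 7 3 11
f 9 7 8
f 10 9 2
f 14 13 16
f 14 16 15
f 16 13 17
f 16 17 15
f 17 13 18
f 17 18 15
f 18 13 19
f 18 19 15
f 19 13 20
f 19 20 15
f 20 13 21
f 20 21 15
f 21 13 22
f 21 22 15
f 22 13 23
f 22 23 15
f 23 13 24
f 23 24 15
f 24 13 25
f 24 25 15
f 25 13 26
f 25 26 15
f 26 13 27
f 26 27 15
f 27 13 28
f 27 28 15
f 28 13 29
f 28 29 15
f 29 13 14
f 29 14 15



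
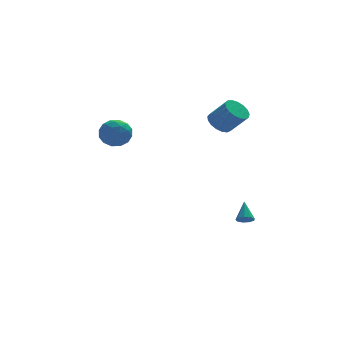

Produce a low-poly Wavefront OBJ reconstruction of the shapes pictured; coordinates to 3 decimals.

v 2.341 3.794 3.143
v 2.857 4.494 3.189
v 3.735 3.765 4.423
v 3.219 3.066 4.377
v 2.55 4.578 3.458
v 3.428 3.849 4.691
v 2.196 4.483 3.654
v 3.073 3.754 4.888
v 1.874 4.231 3.734
v 2.752 3.502 4.967
v 1.66 3.878 3.678
v 2.537 3.149 4.911
v 1.602 3.506 3.499
v 2.479 2.777 4.733
v 1.713 3.201 3.24
v 2.59 2.472 4.473
v 1.968 3.031 2.958
v 2.845 2.302 4.191
v 2.309 3.036 2.718
v 3.186 2.307 3.952
v 2.657 3.215 2.576
v 3.534 2.486 3.81
v 2.933 3.527 2.564
v 3.81 2.798 3.797
v 3.073 3.9 2.685
v 3.951 3.171 3.918
v 3.046 4.249 2.91
v 3.923 3.52 4.144
v -4.798 2.655 3.462
v -4.178 2.757 2.658
v -3.782 1.523 4.102
v -3.162 1.625 3.298
v -3.252 2.385 3.973
v -3.88 3.084 3.577
v -4.08 1.196 3.183
v -4.708 1.895 2.787
v -3.734 1.855 2.486
v -3.223 2.59 2.974
v -4.737 1.69 3.786
v -4.226 2.425 4.274
v -4.577 2.806 3.004
v -3.383 1.474 3.756
v -3.436 1.921 4.153
v -3.072 1.981 3.68
v -4.402 2.998 3.544
v -4.037 3.058 3.072
v -3.493 2.839 3.844
v -3.923 1.222 3.688
v -3.558 1.282 3.216
v -4.888 2.299 3.08
v -4.524 2.359 2.607
v -4.467 1.441 2.916
v -3.952 2.335 2.43
v -3.355 1.67 2.807
v -3.894 1.417 2.739
v -4.263 1.829 2.506
v -3.651 2.767 2.717
v -3.054 2.102 3.093
v -3.107 2.548 3.49
v -3.476 2.96 3.257
v -3.39 2.237 2.616
v -4.906 2.178 3.667
v -4.309 1.513 4.043
v -4.484 1.32 3.503
v -4.853 1.732 3.27
v -4.605 2.61 3.953
v -4.008 1.945 4.33
v -3.697 2.451 4.254
v -4.066 2.863 4.021
v -4.57 2.043 4.144
v 3.599 2.49 -4.167
v 4.138 2.539 -4.31
v 3.781 3.49 -3.133
v 3.927 2.787 -4.511
v 3.562 2.895 -4.552
v 3.214 2.814 -4.413
v 3.047 2.582 -4.159
v 3.138 2.306 -3.909
v 3.445 2.117 -3.78
v 3.824 2.102 -3.832
v 4.098 2.269 -4.041
f 2 1 5
f 2 5 3
f 3 5 6
f 3 6 4
f 5 1 7
f 5 7 6
f 6 7 8
f 6 8 4
f 7 1 9
f 7 9 8
f 8 9 10
f 8 10 4
f 9 1 11
f 9 11 10
f 10 11 12
f 10 12 4
f 11 1 13
f 11 13 12
f 12 13 14
f 12 14 4
f 13 1 15
f 13 15 14
f 14 15 16
f 14 16 4
f 15 1 17
f 15 17 16
f 16 17 18
f 16 18 4
f 17 1 19
f 17 19 18
f 18 19 20
f 18 20 4
f 19 1 21
f 19 21 20
f 20 21 22
f 20 22 4
f 21 1 23
f 21 23 22
f 22 23 24
f 22 24 4
f 23 1 25
f 23 25 24
f 24 25 26
f 24 26 4
f 25 1 27
f 25 27 26
f 26 27 28
f 26 28 4
f 27 1 2
f 27 2 28
f 28 2 3
f 28 3 4
f 29 66 45
f 66 40 69
f 45 69 34
f 66 69 45
f 29 45 41
f 45 34 46
f 41 46 30
f 45 46 41
f 29 41 50
f 41 30 51
f 50 51 36
f 41 51 50
f 29 50 62
f 50 36 65
f 62 65 39
f 50 65 62
f 29 62 66
f 62 39 70
f 66 70 40
f 62 70 66
f 30 46 57
f 46 34 60
f 57 60 38
f 46 60 57
f 34 69 47
f 69 40 68
f 47 68 33
f 69 68 47
f 40 70 67
f 70 39 63
f 67 63 31
f 70 63 67
f 39 65 64
f 65 36 52
f 64 52 35
f 65 52 64
f 36 51 56
f 51 30 53
f 56 53 37
f 51 53 56
f 32 58 44
f 58 38 59
f 44 59 33
f 58 59 44
f 32 44 42
f 44 33 43
f 42 43 31
f 44 43 42
f 32 42 49
f 42 31 48
f 49 48 35
f 42 48 49
f 32 49 54
f 49 35 55
f 54 55 37
f 49 55 54
f 32 54 58
f 54 37 61
f 58 61 38
f 54 61 58
f 33 59 47
f 59 38 60
f 47 60 34
f 59 60 47
f 31 43 67
f 43 33 68
f 67 68 40
f 43 68 67
f 35 48 64
f 48 31 63
f 64 63 39
f 48 63 64
f 37 55 56
f 55 35 52
f 56 52 36
f 55 52 56
f 38 61 57
f 61 37 53
f 57 53 30
f 61 53 57
f 72 71 74
f 72 74 73
f 74 71 75
f 74 75 73
f 75 71 76
f 75 76 73
f 76 71 77
f 76 77 73
f 77 71 78
f 77 78 73
f 78 71 79
f 78 79 73
f 79 71 80
f 79 80 73
f 80 71 81
f 80 81 73
f 81 71 72
f 81 72 73



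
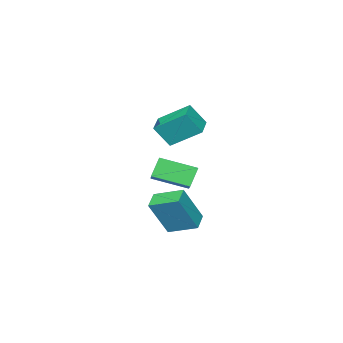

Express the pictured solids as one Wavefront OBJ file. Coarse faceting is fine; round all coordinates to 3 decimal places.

v -1.207 1.725 -0.554
v -0.214 0.23 0.006
v -0.07 2.777 0.238
v 0.923 1.283 0.799
v -0.583 1.777 -1.519
v 0.41 0.283 -0.958
v 0.554 2.83 -0.726
v 1.547 1.335 -0.166
v -4.075 -2.149 -0.104
v -4.784 -0.701 0.957
v -2.968 -1.473 -0.287
v -3.677 -0.025 0.774
v -3.523 -2.735 1.066
v -4.232 -1.287 2.127
v -2.416 -2.059 0.883
v -3.125 -0.611 1.944
v 1.316 2.458 -2.747
v 2.237 2.101 -0.883
v 0.829 3.819 -2.246
v 1.75 3.462 -0.382
v 2.15 2.878 -3.078
v 3.071 2.521 -1.214
v 1.663 4.239 -2.577
v 2.584 3.882 -0.713
f 2 4 1
f 5 2 1
f 1 4 3
f 3 5 1
f 2 8 4
f 6 2 5
f 6 8 2
f 4 8 3
f 7 5 3
f 3 8 7
f 7 6 5
f 8 6 7
f 10 12 9
f 13 10 9
f 9 12 11
f 11 13 9
f 10 16 12
f 14 10 13
f 14 16 10
f 12 16 11
f 15 13 11
f 11 16 15
f 15 14 13
f 16 14 15
f 18 20 17
f 21 18 17
f 17 20 19
f 19 21 17
f 18 24 20
f 22 18 21
f 22 24 18
f 20 24 19
f 23 21 19
f 19 24 23
f 23 22 21
f 24 22 23



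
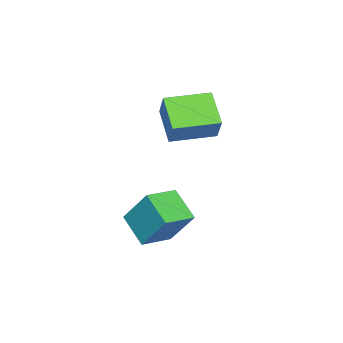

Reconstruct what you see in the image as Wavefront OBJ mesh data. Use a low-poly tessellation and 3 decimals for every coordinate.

v -1.006 -4.289 1.04
v -0.44 -3.925 2.046
v -1.988 -2.889 1.087
v -1.421 -2.526 2.093
v 0.001 -3.554 0.207
v 0.568 -3.191 1.213
v -0.98 -2.155 0.254
v -0.414 -1.791 1.26
v 2.381 -2.569 -3.014
v 1.702 -3.5 -2.292
v 2.587 -1.643 -1.628
v 1.907 -2.574 -0.905
v 3.453 -3.166 -2.775
v 2.773 -4.097 -2.052
v 3.658 -2.24 -1.388
v 2.979 -3.171 -0.666
f 2 4 1
f 5 2 1
f 1 4 3
f 3 5 1
f 2 8 4
f 6 2 5
f 6 8 2
f 4 8 3
f 7 5 3
f 3 8 7
f 7 6 5
f 8 6 7
f 10 12 9
f 13 10 9
f 9 12 11
f 11 13 9
f 10 16 12
f 14 10 13
f 14 16 10
f 12 16 11
f 15 13 11
f 11 16 15
f 15 14 13
f 16 14 15



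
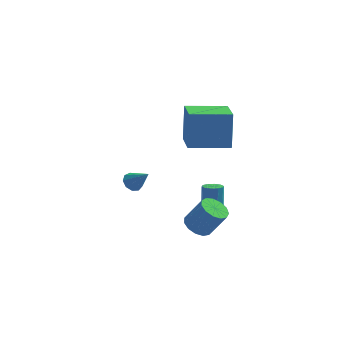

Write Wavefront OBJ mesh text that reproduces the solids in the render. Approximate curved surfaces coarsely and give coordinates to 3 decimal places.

v -3.601 3.587 -2.408
v -3.285 3.26 -2.831
v -2.759 3.033 -1.352
v -3.104 3.64 -2.776
v -3.155 3.994 -2.549
v -3.414 4.159 -2.257
v -3.761 4.056 -2.035
v -4.032 3.733 -1.988
v -4.102 3.343 -2.138
v -3.937 3.066 -2.414
v -3.614 3.034 -2.688
v -0.184 -1.643 -1.71
v 0.501 -1.626 -2.124
v 1.349 -1.72 -0.723
v 0.664 -1.737 -0.31
v 0.397 -1.197 -2.032
v 1.245 -1.291 -0.632
v 0.109 -0.91 -1.838
v 0.957 -1.003 -0.438
v -0.273 -0.855 -1.604
v 0.575 -0.949 -0.203
v -0.626 -1.051 -1.403
v 0.222 -1.145 -0.003
v -0.838 -1.435 -1.3
v 0.01 -1.528 0.1
v -0.843 -1.885 -1.327
v 0.004 -1.978 0.073
v -0.639 -2.258 -1.476
v 0.209 -2.351 -0.075
v -0.29 -2.436 -1.699
v 0.558 -2.53 -0.298
v 0.092 -2.362 -1.926
v 0.94 -2.456 -0.525
v 0.387 -2.061 -2.084
v 1.235 -2.154 -0.683
v -0.706 -0.269 3.098
v -0.653 0.441 5.073
v -0.959 1.666 2.409
v -0.906 2.376 4.384
v 1.466 -0.036 2.956
v 1.519 0.674 4.931
v 1.213 1.899 2.267
v 1.266 2.609 4.242
v 0.556 0.992 -3.129
v 1.119 1.072 -3.163
v 1.127 1.807 -1.325
v 0.564 1.728 -1.291
v 0.961 1.364 -3.28
v 0.969 2.099 -1.441
v 0.648 1.514 -3.338
v 0.656 2.25 -1.5
v 0.3 1.465 -3.317
v 0.308 2.201 -1.479
v 0.049 1.236 -3.224
v 0.057 1.971 -1.386
v -0.007 0.913 -3.095
v 0.001 1.648 -1.257
v 0.151 0.621 -2.979
v 0.159 1.356 -1.14
v 0.464 0.47 -2.92
v 0.472 1.206 -1.082
v 0.812 0.519 -2.941
v 0.82 1.255 -1.103
v 1.063 0.749 -3.034
v 1.071 1.484 -1.196
f 2 1 4
f 2 4 3
f 4 1 5
f 4 5 3
f 5 1 6
f 5 6 3
f 6 1 7
f 6 7 3
f 7 1 8
f 7 8 3
f 8 1 9
f 8 9 3
f 9 1 10
f 9 10 3
f 10 1 11
f 10 11 3
f 11 1 2
f 11 2 3
f 13 12 16
f 13 16 14
f 14 16 17
f 14 17 15
f 16 12 18
f 16 18 17
f 17 18 19
f 17 19 15
f 18 12 20
f 18 20 19
f 19 20 21
f 19 21 15
f 20 12 22
f 20 22 21
f 21 22 23
f 21 23 15
f 22 12 24
f 22 24 23
f 23 24 25
f 23 25 15
f 24 12 26
f 24 26 25
f 25 26 27
f 25 27 15
f 26 12 28
f 26 28 27
f 27 28 29
f 27 29 15
f 28 12 30
f 28 30 29
f 29 30 31
f 29 31 15
f 30 12 32
f 30 32 31
f 31 32 33
f 31 33 15
f 32 12 34
f 32 34 33
f 33 34 35
f 33 35 15
f 34 12 13
f 34 13 35
f 35 13 14
f 35 14 15
f 37 39 36
f 40 37 36
f 36 39 38
f 38 40 36
f 37 43 39
f 41 37 40
f 41 43 37
f 39 43 38
f 42 40 38
f 38 43 42
f 42 41 40
f 43 41 42
f 45 44 48
f 45 48 46
f 46 48 49
f 46 49 47
f 48 44 50
f 48 50 49
f 49 50 51
f 49 51 47
f 50 44 52
f 50 52 51
f 51 52 53
f 51 53 47
f 52 44 54
f 52 54 53
f 53 54 55
f 53 55 47
f 54 44 56
f 54 56 55
f 55 56 57
f 55 57 47
f 56 44 58
f 56 58 57
f 57 58 59
f 57 59 47
f 58 44 60
f 58 60 59
f 59 60 61
f 59 61 47
f 60 44 62
f 60 62 61
f 61 62 63
f 61 63 47
f 62 44 64
f 62 64 63
f 63 64 65
f 63 65 47
f 64 44 45
f 64 45 65
f 65 45 46
f 65 46 47



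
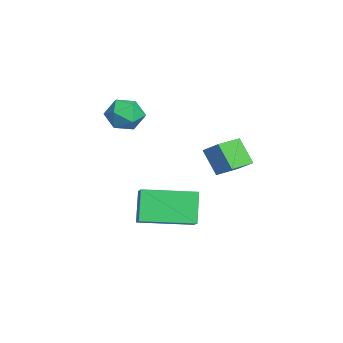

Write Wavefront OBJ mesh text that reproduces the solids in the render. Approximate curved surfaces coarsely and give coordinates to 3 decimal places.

v 1.922 2.225 3.125
v 2.361 2.718 3.613
v 2.466 2.659 2.197
v 2.905 3.152 2.685
v 2.695 1.448 3.215
v 3.134 1.941 3.703
v 3.239 1.882 2.287
v 3.678 2.375 2.775
v -1.198 -0.835 3.734
v -0.795 -0.884 3.033
v -2.225 -1.436 3.187
v -1.822 -1.485 2.486
v -1.584 -1.926 3.122
v -0.949 -1.555 3.46
v -2.071 -0.765 2.76
v -1.436 -0.394 3.098
v -1.335 -0.841 2.431
v -1.034 -1.559 2.655
v -1.986 -0.761 3.565
v -1.685 -1.479 3.789
v 1.246 -0.734 0.552
v 2.154 -0.647 1.092
v 1.171 1.276 0.357
v 2.079 1.362 0.897
v 1.961 -0.822 -0.637
v 2.869 -0.736 -0.097
v 1.886 1.187 -0.832
v 2.794 1.274 -0.292
f 2 4 1
f 5 2 1
f 1 4 3
f 3 5 1
f 2 8 4
f 6 2 5
f 6 8 2
f 4 8 3
f 7 5 3
f 3 8 7
f 7 6 5
f 8 6 7
f 9 20 14
f 9 14 10
f 9 10 16
f 9 16 19
f 9 19 20
f 10 14 18
f 14 20 13
f 20 19 11
f 19 16 15
f 16 10 17
f 12 18 13
f 12 13 11
f 12 11 15
f 12 15 17
f 12 17 18
f 13 18 14
f 11 13 20
f 15 11 19
f 17 15 16
f 18 17 10
f 22 24 21
f 25 22 21
f 21 24 23
f 23 25 21
f 22 28 24
f 26 22 25
f 26 28 22
f 24 28 23
f 27 25 23
f 23 28 27
f 27 26 25
f 28 26 27



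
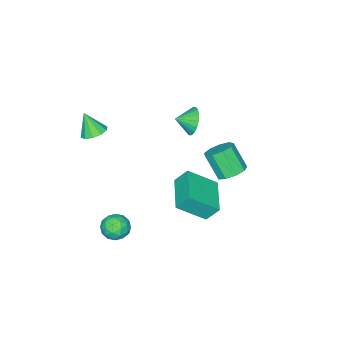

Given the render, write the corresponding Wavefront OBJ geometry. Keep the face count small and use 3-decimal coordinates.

v 1.403 2.101 -0.034
v 1.021 2.688 0.865
v 0.231 3.195 -1.246
v -0.151 3.782 -0.347
v 3.031 3.558 -0.293
v 2.649 4.145 0.606
v 1.859 4.652 -1.505
v 1.477 5.239 -0.606
v -3.8 -0.962 -0.284
v -3.286 -0.788 -1.088
v -3.04 -1.598 0.064
v -3.151 -0.479 -0.819
v -3.143 -0.266 -0.444
v -3.266 -0.19 -0.037
v -3.495 -0.268 0.321
v -3.784 -0.482 0.559
v -4.076 -0.792 0.631
v -4.313 -1.135 0.521
v -4.449 -1.444 0.252
v -4.456 -1.658 -0.124
v -4.333 -1.733 -0.53
v -4.105 -1.656 -0.888
v -3.816 -1.441 -1.127
v -3.524 -1.132 -1.198
v -3.146 2.429 -2.45
v -2.69 1.776 -2.89
v -2.739 0.758 -1.43
v -3.194 1.411 -0.99
v -2.291 2.161 -2.608
v -2.339 1.143 -1.149
v -2.291 2.671 -2.252
v -2.34 1.654 -0.793
v -2.691 3.068 -1.989
v -2.74 2.051 -0.529
v -3.304 3.166 -1.941
v -3.353 2.149 -0.481
v -3.843 2.919 -2.131
v -3.892 1.901 -0.672
v -4.055 2.443 -2.471
v -4.104 1.425 -1.011
v -3.842 1.959 -2.8
v -3.891 0.942 -1.341
v -3.303 1.696 -2.966
v -3.352 0.678 -1.506
v 2.721 -2.379 2.386
v 3.381 -2.738 2.176
v 2.799 -3.001 3.694
v 3.498 -2.313 2.371
v 3.319 -1.914 2.572
v 2.911 -1.691 2.702
v 2.431 -1.732 2.712
v 2.062 -2.019 2.597
v 1.944 -2.444 2.401
v 2.123 -2.844 2.2
v 2.531 -3.066 2.07
v 3.011 -3.026 2.061
v 3.287 0.632 -3.685
v 4.168 0.651 -3.729
v 3.312 -0.791 -3.811
v 4.193 -0.772 -3.855
v 3.785 -0.572 -3.098
v 3.769 0.308 -3.02
v 3.711 -0.448 -4.52
v 3.695 0.432 -4.442
v 4.431 -0.016 -4.245
v 4.476 -0.093 -3.366
v 3.004 -0.047 -4.174
v 3.049 -0.124 -3.295
v 3.725 0.767 -3.696
v 3.755 -0.907 -3.844
v 3.514 -0.789 -3.399
v 4.033 -0.778 -3.425
v 3.491 0.565 -3.28
v 4.009 0.576 -3.305
v 3.783 -0.143 -2.934
v 3.471 -0.716 -4.235
v 3.989 -0.705 -4.26
v 3.447 0.638 -4.115
v 3.966 0.649 -4.141
v 3.697 0.003 -4.606
v 4.398 0.386 -4.025
v 4.412 -0.451 -4.099
v 4.129 -0.26 -4.49
v 4.12 0.257 -4.444
v 4.425 0.341 -3.509
v 4.439 -0.496 -3.583
v 4.199 -0.378 -3.138
v 4.19 0.139 -3.092
v 4.579 -0.052 -3.812
v 3.041 0.356 -3.957
v 3.055 -0.481 -4.031
v 3.29 -0.279 -4.448
v 3.281 0.238 -4.402
v 3.068 0.311 -3.441
v 3.082 -0.526 -3.515
v 3.36 -0.397 -3.096
v 3.351 0.12 -3.05
v 2.901 -0.088 -3.728
f 2 4 1
f 5 2 1
f 1 4 3
f 3 5 1
f 2 8 4
f 6 2 5
f 6 8 2
f 4 8 3
f 7 5 3
f 3 8 7
f 7 6 5
f 8 6 7
f 10 9 12
f 10 12 11
f 12 9 13
f 12 13 11
f 13 9 14
f 13 14 11
f 14 9 15
f 14 15 11
f 15 9 16
f 15 16 11
f 16 9 17
f 16 17 11
f 17 9 18
f 17 18 11
f 18 9 19
f 18 19 11
f 19 9 20
f 19 20 11
f 20 9 21
f 20 21 11
f 21 9 22
f 21 22 11
f 22 9 23
f 22 23 11
f 23 9 24
f 23 24 11
f 24 9 10
f 24 10 11
f 26 25 29
f 26 29 27
f 27 29 30
f 27 30 28
f 29 25 31
f 29 31 30
f 30 31 32
f 30 32 28
f 31 25 33
f 31 33 32
f 32 33 34
f 32 34 28
f 33 25 35
f 33 35 34
f 34 35 36
f 34 36 28
f 35 25 37
f 35 37 36
f 36 37 38
f 36 38 28
f 37 25 39
f 37 39 38
f 38 39 40
f 38 40 28
f 39 25 41
f 39 41 40
f 40 41 42
f 40 42 28
f 41 25 43
f 41 43 42
f 42 43 44
f 42 44 28
f 43 25 26
f 43 26 44
f 44 26 27
f 44 27 28
f 46 45 48
f 46 48 47
f 48 45 49
f 48 49 47
f 49 45 50
f 49 50 47
f 50 45 51
f 50 51 47
f 51 45 52
f 51 52 47
f 52 45 53
f 52 53 47
f 53 45 54
f 53 54 47
f 54 45 55
f 54 55 47
f 55 45 56
f 55 56 47
f 56 45 46
f 56 46 47
f 57 94 73
f 94 68 97
f 73 97 62
f 94 97 73
f 57 73 69
f 73 62 74
f 69 74 58
f 73 74 69
f 57 69 78
f 69 58 79
f 78 79 64
f 69 79 78
f 57 78 90
f 78 64 93
f 90 93 67
f 78 93 90
f 57 90 94
f 90 67 98
f 94 98 68
f 90 98 94
f 58 74 85
f 74 62 88
f 85 88 66
f 74 88 85
f 62 97 75
f 97 68 96
f 75 96 61
f 97 96 75
f 68 98 95
f 98 67 91
f 95 91 59
f 98 91 95
f 67 93 92
f 93 64 80
f 92 80 63
f 93 80 92
f 64 79 84
f 79 58 81
f 84 81 65
f 79 81 84
f 60 86 72
f 86 66 87
f 72 87 61
f 86 87 72
f 60 72 70
f 72 61 71
f 70 71 59
f 72 71 70
f 60 70 77
f 70 59 76
f 77 76 63
f 70 76 77
f 60 77 82
f 77 63 83
f 82 83 65
f 77 83 82
f 60 82 86
f 82 65 89
f 86 89 66
f 82 89 86
f 61 87 75
f 87 66 88
f 75 88 62
f 87 88 75
f 59 71 95
f 71 61 96
f 95 96 68
f 71 96 95
f 63 76 92
f 76 59 91
f 92 91 67
f 76 91 92
f 65 83 84
f 83 63 80
f 84 80 64
f 83 80 84
f 66 89 85
f 89 65 81
f 85 81 58
f 89 81 85



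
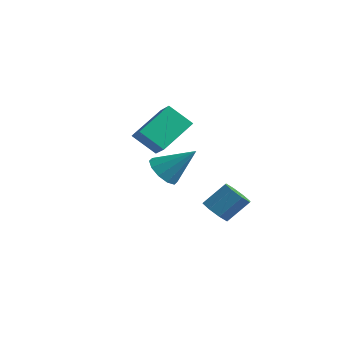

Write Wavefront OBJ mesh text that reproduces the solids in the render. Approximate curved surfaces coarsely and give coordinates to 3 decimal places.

v 2.177 1.558 0.315
v 2.521 1.907 -0.172
v 3.007 2.67 0.719
v 2.663 2.322 1.205
v 2.04 2.107 -0.081
v 2.527 2.87 0.81
v 1.64 1.986 0.241
v 2.127 2.749 1.132
v 1.554 1.614 0.607
v 2.041 2.377 1.498
v 1.833 1.21 0.801
v 2.319 1.973 1.692
v 2.313 1.01 0.71
v 2.8 1.773 1.601
v 2.713 1.131 0.388
v 3.2 1.894 1.279
v 2.799 1.503 0.022
v 3.286 2.266 0.913
v 1.503 -0.698 3.094
v 1.874 -0.328 2.53
v 2.517 -0.022 4.206
v 1.521 -0.048 2.682
v 1.16 -0.017 2.991
v 0.931 -0.245 3.34
v 0.92 -0.647 3.595
v 1.132 -1.069 3.658
v 1.485 -1.349 3.506
v 1.845 -1.38 3.197
v 2.075 -1.152 2.848
v 2.086 -0.75 2.594
v -3.211 2.876 2.438
v -3.057 4.508 3.399
v -2.309 3.314 1.55
v -2.154 4.946 2.511
v -2.426 2.454 3.029
v -2.271 4.086 3.99
v -1.523 2.892 2.141
v -1.369 4.524 3.102
f 2 1 5
f 2 5 3
f 3 5 6
f 3 6 4
f 5 1 7
f 5 7 6
f 6 7 8
f 6 8 4
f 7 1 9
f 7 9 8
f 8 9 10
f 8 10 4
f 9 1 11
f 9 11 10
f 10 11 12
f 10 12 4
f 11 1 13
f 11 13 12
f 12 13 14
f 12 14 4
f 13 1 15
f 13 15 14
f 14 15 16
f 14 16 4
f 15 1 17
f 15 17 16
f 16 17 18
f 16 18 4
f 17 1 2
f 17 2 18
f 18 2 3
f 18 3 4
f 20 19 22
f 20 22 21
f 22 19 23
f 22 23 21
f 23 19 24
f 23 24 21
f 24 19 25
f 24 25 21
f 25 19 26
f 25 26 21
f 26 19 27
f 26 27 21
f 27 19 28
f 27 28 21
f 28 19 29
f 28 29 21
f 29 19 30
f 29 30 21
f 30 19 20
f 30 20 21
f 32 34 31
f 35 32 31
f 31 34 33
f 33 35 31
f 32 38 34
f 36 32 35
f 36 38 32
f 34 38 33
f 37 35 33
f 33 38 37
f 37 36 35
f 38 36 37



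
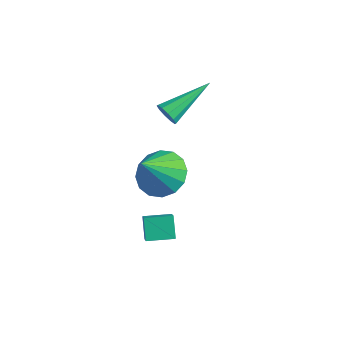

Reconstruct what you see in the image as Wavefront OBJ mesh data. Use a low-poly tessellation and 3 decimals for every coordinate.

v -1.989 -1.845 0.991
v -1.221 -1.355 1.325
v -1.971 -2.895 2.489
v -1.621 -1.108 1.503
v -2.119 -1.058 1.544
v -2.582 -1.22 1.436
v -2.886 -1.548 1.209
v -2.95 -1.956 0.924
v -2.756 -2.335 0.656
v -2.357 -2.582 0.479
v -1.859 -2.631 0.438
v -1.396 -2.47 0.546
v -1.091 -2.141 0.772
v -1.028 -1.733 1.058
v -1.227 -3.522 -1.063
v -1.72 -3.075 -0.428
v -1.765 -2.996 -1.852
v -2.258 -2.548 -1.217
v -0.522 -2.772 -1.043
v -1.015 -2.324 -0.408
v -1.06 -2.245 -1.832
v -1.553 -1.798 -1.197
v -2.592 -0.881 3.273
v -2.334 -1.085 3.662
v -2.188 0.961 3.967
v -2.132 -1.04 3.425
v -2.106 -0.934 3.129
v -2.265 -0.808 2.888
v -2.55 -0.71 2.794
v -2.85 -0.677 2.883
v -3.052 -0.723 3.12
v -3.079 -0.828 3.416
v -2.919 -0.954 3.657
v -2.635 -1.052 3.751
f 2 1 4
f 2 4 3
f 4 1 5
f 4 5 3
f 5 1 6
f 5 6 3
f 6 1 7
f 6 7 3
f 7 1 8
f 7 8 3
f 8 1 9
f 8 9 3
f 9 1 10
f 9 10 3
f 10 1 11
f 10 11 3
f 11 1 12
f 11 12 3
f 12 1 13
f 12 13 3
f 13 1 14
f 13 14 3
f 14 1 2
f 14 2 3
f 16 18 15
f 19 16 15
f 15 18 17
f 17 19 15
f 16 22 18
f 20 16 19
f 20 22 16
f 18 22 17
f 21 19 17
f 17 22 21
f 21 20 19
f 22 20 21
f 24 23 26
f 24 26 25
f 26 23 27
f 26 27 25
f 27 23 28
f 27 28 25
f 28 23 29
f 28 29 25
f 29 23 30
f 29 30 25
f 30 23 31
f 30 31 25
f 31 23 32
f 31 32 25
f 32 23 33
f 32 33 25
f 33 23 34
f 33 34 25
f 34 23 24
f 34 24 25



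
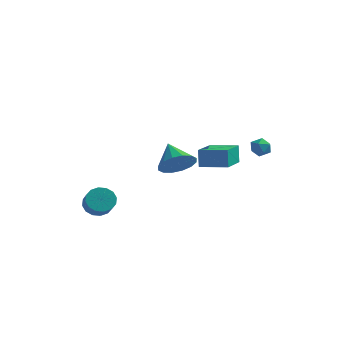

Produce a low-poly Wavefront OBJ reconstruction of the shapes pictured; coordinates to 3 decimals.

v 2.197 4.358 -0.602
v 2.53 4.443 -0.061
v 1.95 3.397 -0.299
v 2.283 3.482 0.242
v 1.737 3.806 0.146
v 1.89 4.4 -0.041
v 2.59 3.44 -0.319
v 2.743 4.034 -0.506
v 2.772 3.876 0.114
v 2.246 4.102 0.402
v 2.234 3.738 -0.762
v 1.708 3.964 -0.474
v -3.919 -2.655 -2.584
v -3.331 -2.728 -3.106
v -2.793 -3.458 -2.399
v -3.381 -3.385 -1.876
v -3.221 -2.415 -2.867
v -2.684 -3.145 -2.16
v -3.299 -2.167 -2.552
v -2.761 -2.897 -1.844
v -3.542 -2.049 -2.245
v -3.004 -2.779 -1.538
v -3.887 -2.094 -2.029
v -3.349 -2.824 -1.322
v -4.24 -2.289 -1.962
v -3.702 -3.019 -1.254
v -4.507 -2.582 -2.061
v -3.969 -3.312 -1.354
v -4.616 -2.895 -2.3
v -4.079 -3.625 -1.593
v -4.539 -3.143 -2.616
v -4.001 -3.873 -1.908
v -4.296 -3.261 -2.922
v -3.758 -3.991 -2.215
v -3.951 -3.216 -3.138
v -3.413 -3.946 -2.431
v -3.598 -3.021 -3.206
v -3.06 -3.751 -2.498
v 1.342 -2.261 0.716
v 1.204 -2.03 1.741
v 1.126 -0.22 0.227
v 0.989 0.011 1.253
v 2.791 -2.071 0.867
v 2.654 -1.84 1.893
v 2.576 -0.03 0.379
v 2.438 0.201 1.404
v -1.024 0.66 -0.658
v -0.159 1.102 -0.259
v -1.936 1.58 0.298
v -0.292 1.413 -0.685
v -0.621 1.521 -1.103
v -1.058 1.399 -1.403
v -1.486 1.079 -1.502
v -1.79 0.646 -1.376
v -1.888 0.217 -1.057
v -1.755 -0.093 -0.631
v -1.426 -0.202 -0.212
v -0.989 -0.079 0.087
v -0.562 0.241 0.187
v -0.258 0.673 0.06
f 1 12 6
f 1 6 2
f 1 2 8
f 1 8 11
f 1 11 12
f 2 6 10
f 6 12 5
f 12 11 3
f 11 8 7
f 8 2 9
f 4 10 5
f 4 5 3
f 4 3 7
f 4 7 9
f 4 9 10
f 5 10 6
f 3 5 12
f 7 3 11
f 9 7 8
f 10 9 2
f 14 13 17
f 14 17 15
f 15 17 18
f 15 18 16
f 17 13 19
f 17 19 18
f 18 19 20
f 18 20 16
f 19 13 21
f 19 21 20
f 20 21 22
f 20 22 16
f 21 13 23
f 21 23 22
f 22 23 24
f 22 24 16
f 23 13 25
f 23 25 24
f 24 25 26
f 24 26 16
f 25 13 27
f 25 27 26
f 26 27 28
f 26 28 16
f 27 13 29
f 27 29 28
f 28 29 30
f 28 30 16
f 29 13 31
f 29 31 30
f 30 31 32
f 30 32 16
f 31 13 33
f 31 33 32
f 32 33 34
f 32 34 16
f 33 13 35
f 33 35 34
f 34 35 36
f 34 36 16
f 35 13 37
f 35 37 36
f 36 37 38
f 36 38 16
f 37 13 14
f 37 14 38
f 38 14 15
f 38 15 16
f 40 42 39
f 43 40 39
f 39 42 41
f 41 43 39
f 40 46 42
f 44 40 43
f 44 46 40
f 42 46 41
f 45 43 41
f 41 46 45
f 45 44 43
f 46 44 45
f 48 47 50
f 48 50 49
f 50 47 51
f 50 51 49
f 51 47 52
f 51 52 49
f 52 47 53
f 52 53 49
f 53 47 54
f 53 54 49
f 54 47 55
f 54 55 49
f 55 47 56
f 55 56 49
f 56 47 57
f 56 57 49
f 57 47 58
f 57 58 49
f 58 47 59
f 58 59 49
f 59 47 60
f 59 60 49
f 60 47 48
f 60 48 49



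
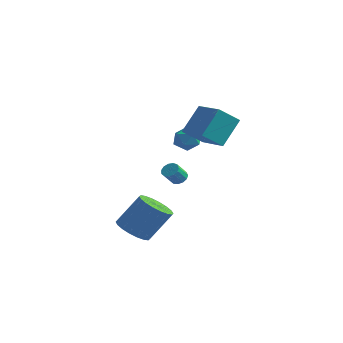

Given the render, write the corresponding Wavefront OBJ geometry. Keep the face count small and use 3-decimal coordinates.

v -2.636 4.617 0.328
v -2.049 4.562 -0.358
v -2.431 3.198 0.618
v -1.844 3.143 -0.068
v -1.629 3.613 0.674
v -1.756 4.49 0.495
v -2.724 3.27 -0.235
v -2.851 4.147 -0.414
v -2.104 3.729 -0.706
v -1.427 3.941 -0.144
v -3.053 3.819 0.404
v -2.376 4.031 0.966
v 0.577 1.776 1.035
v 0.103 0.6 1.994
v 0.729 3.012 2.625
v 0.255 1.836 3.585
v 2.385 1.244 1.275
v 1.911 0.068 2.235
v 2.537 2.48 2.866
v 2.063 1.304 3.825
v -0.477 1.067 -1.633
v -0.017 0.856 -1.819
v -0.042 0.123 -1.054
v -0.503 0.333 -0.867
v 0.062 1.067 -1.615
v 0.037 0.334 -0.849
v -0.03 1.278 -1.416
v -0.055 0.544 -0.65
v -0.265 1.421 -1.286
v -0.29 0.688 -0.52
v -0.567 1.453 -1.266
v -0.592 0.72 -0.501
v -0.84 1.361 -1.362
v -0.866 0.628 -0.597
v -0.999 1.176 -1.545
v -1.024 0.443 -0.779
v -0.992 0.957 -1.755
v -1.017 0.223 -0.99
v -0.821 0.772 -1.926
v -0.847 0.039 -1.161
v -0.542 0.68 -2.005
v -0.567 -0.053 -1.239
v -0.242 0.712 -1.965
v -0.267 -0.021 -1.199
v -0.649 -2.527 -4.527
v 0.05 -1.965 -5.146
v 0.888 -1.031 -3.352
v 0.189 -1.593 -2.733
v -0.333 -1.669 -5.121
v 0.505 -0.735 -3.327
v -0.78 -1.544 -4.978
v 0.058 -0.609 -3.184
v -1.2 -1.612 -4.746
v -0.362 -0.678 -2.952
v -1.511 -1.863 -4.471
v -0.673 -0.928 -2.676
v -1.652 -2.244 -4.207
v -0.814 -1.31 -2.412
v -1.593 -2.682 -4.006
v -0.756 -1.748 -2.211
v -1.348 -3.089 -3.908
v -0.51 -2.155 -2.114
v -0.965 -3.385 -3.933
v -0.127 -2.451 -2.139
v -0.518 -3.511 -4.076
v 0.32 -2.576 -2.282
v -0.098 -3.442 -4.308
v 0.74 -2.508 -2.514
v 0.213 -3.192 -4.584
v 1.051 -2.257 -2.789
v 0.354 -2.81 -4.848
v 1.192 -1.876 -3.053
v 0.296 -2.372 -5.049
v 1.133 -1.438 -3.254
f 1 12 6
f 1 6 2
f 1 2 8
f 1 8 11
f 1 11 12
f 2 6 10
f 6 12 5
f 12 11 3
f 11 8 7
f 8 2 9
f 4 10 5
f 4 5 3
f 4 3 7
f 4 7 9
f 4 9 10
f 5 10 6
f 3 5 12
f 7 3 11
f 9 7 8
f 10 9 2
f 14 16 13
f 17 14 13
f 13 16 15
f 15 17 13
f 14 20 16
f 18 14 17
f 18 20 14
f 16 20 15
f 19 17 15
f 15 20 19
f 19 18 17
f 20 18 19
f 22 21 25
f 22 25 23
f 23 25 26
f 23 26 24
f 25 21 27
f 25 27 26
f 26 27 28
f 26 28 24
f 27 21 29
f 27 29 28
f 28 29 30
f 28 30 24
f 29 21 31
f 29 31 30
f 30 31 32
f 30 32 24
f 31 21 33
f 31 33 32
f 32 33 34
f 32 34 24
f 33 21 35
f 33 35 34
f 34 35 36
f 34 36 24
f 35 21 37
f 35 37 36
f 36 37 38
f 36 38 24
f 37 21 39
f 37 39 38
f 38 39 40
f 38 40 24
f 39 21 41
f 39 41 40
f 40 41 42
f 40 42 24
f 41 21 43
f 41 43 42
f 42 43 44
f 42 44 24
f 43 21 22
f 43 22 44
f 44 22 23
f 44 23 24
f 46 45 49
f 46 49 47
f 47 49 50
f 47 50 48
f 49 45 51
f 49 51 50
f 50 51 52
f 50 52 48
f 51 45 53
f 51 53 52
f 52 53 54
f 52 54 48
f 53 45 55
f 53 55 54
f 54 55 56
f 54 56 48
f 55 45 57
f 55 57 56
f 56 57 58
f 56 58 48
f 57 45 59
f 57 59 58
f 58 59 60
f 58 60 48
f 59 45 61
f 59 61 60
f 60 61 62
f 60 62 48
f 61 45 63
f 61 63 62
f 62 63 64
f 62 64 48
f 63 45 65
f 63 65 64
f 64 65 66
f 64 66 48
f 65 45 67
f 65 67 66
f 66 67 68
f 66 68 48
f 67 45 69
f 67 69 68
f 68 69 70
f 68 70 48
f 69 45 71
f 69 71 70
f 70 71 72
f 70 72 48
f 71 45 73
f 71 73 72
f 72 73 74
f 72 74 48
f 73 45 46
f 73 46 74
f 74 46 47
f 74 47 48



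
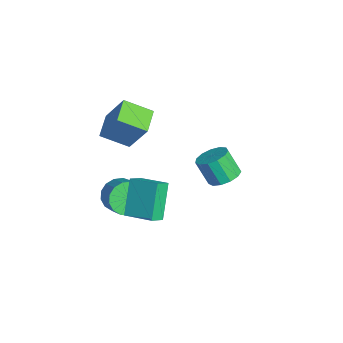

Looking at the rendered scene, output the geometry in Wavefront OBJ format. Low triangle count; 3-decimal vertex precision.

v -1.531 -1.806 -0.751
v -2.595 -1.348 0.843
v -0.515 -0.754 -0.375
v -1.578 -0.297 1.219
v -1.102 -2.383 -0.299
v -2.165 -1.926 1.295
v -0.085 -1.332 0.077
v -1.149 -0.874 1.671
v -4.819 -2.541 3.587
v -4.05 -1.841 5.224
v -4.487 -1.249 2.879
v -3.717 -0.549 4.516
v -3.643 -3.031 3.244
v -2.873 -2.331 4.881
v -3.31 -1.739 2.536
v -2.541 -1.039 4.173
v -3.966 -2.113 -1.494
v -3.577 -1.706 -2.246
v -2.485 -1.479 -1.559
v -2.874 -1.887 -0.806
v -3.782 -1.366 -2.033
v -2.69 -1.139 -1.346
v -4.028 -1.198 -1.697
v -2.936 -0.971 -1.009
v -4.261 -1.239 -1.314
v -3.169 -1.012 -0.626
v -4.426 -1.481 -0.972
v -3.334 -1.254 -0.285
v -4.485 -1.867 -0.75
v -3.393 -1.641 -0.062
v -4.426 -2.31 -0.698
v -3.334 -2.084 -0.011
v -4.261 -2.708 -0.828
v -3.169 -2.482 -0.141
v -4.029 -2.97 -1.111
v -2.937 -2.743 -0.424
v -3.782 -3.035 -1.482
v -2.69 -2.809 -0.794
v -3.578 -2.889 -1.855
v -2.486 -2.663 -1.168
v -3.462 -2.566 -2.145
v -2.37 -2.339 -1.458
v -3.462 -2.139 -2.287
v -2.37 -1.912 -1.599
v -3.662 2.737 -0.717
v -3.126 3.234 -0.304
v -3.582 2.701 0.93
v -4.118 2.203 0.517
v -3.529 3.479 -0.347
v -3.985 2.946 0.887
v -3.974 3.488 -0.508
v -4.43 2.955 0.727
v -4.32 3.259 -0.735
v -4.776 2.725 0.5
v -4.457 2.863 -0.956
v -4.913 2.33 0.278
v -4.342 2.428 -1.102
v -4.798 1.895 0.133
v -4.011 2.091 -1.125
v -4.467 1.557 0.109
v -3.569 1.958 -1.019
v -4.025 1.425 0.215
v -3.157 2.073 -0.817
v -3.613 1.54 0.417
v -2.905 2.399 -0.584
v -3.361 1.865 0.651
v -2.893 2.832 -0.392
v -3.349 2.298 0.842
f 2 4 1
f 5 2 1
f 1 4 3
f 3 5 1
f 2 8 4
f 6 2 5
f 6 8 2
f 4 8 3
f 7 5 3
f 3 8 7
f 7 6 5
f 8 6 7
f 10 12 9
f 13 10 9
f 9 12 11
f 11 13 9
f 10 16 12
f 14 10 13
f 14 16 10
f 12 16 11
f 15 13 11
f 11 16 15
f 15 14 13
f 16 14 15
f 18 17 21
f 18 21 19
f 19 21 22
f 19 22 20
f 21 17 23
f 21 23 22
f 22 23 24
f 22 24 20
f 23 17 25
f 23 25 24
f 24 25 26
f 24 26 20
f 25 17 27
f 25 27 26
f 26 27 28
f 26 28 20
f 27 17 29
f 27 29 28
f 28 29 30
f 28 30 20
f 29 17 31
f 29 31 30
f 30 31 32
f 30 32 20
f 31 17 33
f 31 33 32
f 32 33 34
f 32 34 20
f 33 17 35
f 33 35 34
f 34 35 36
f 34 36 20
f 35 17 37
f 35 37 36
f 36 37 38
f 36 38 20
f 37 17 39
f 37 39 38
f 38 39 40
f 38 40 20
f 39 17 41
f 39 41 40
f 40 41 42
f 40 42 20
f 41 17 43
f 41 43 42
f 42 43 44
f 42 44 20
f 43 17 18
f 43 18 44
f 44 18 19
f 44 19 20
f 46 45 49
f 46 49 47
f 47 49 50
f 47 50 48
f 49 45 51
f 49 51 50
f 50 51 52
f 50 52 48
f 51 45 53
f 51 53 52
f 52 53 54
f 52 54 48
f 53 45 55
f 53 55 54
f 54 55 56
f 54 56 48
f 55 45 57
f 55 57 56
f 56 57 58
f 56 58 48
f 57 45 59
f 57 59 58
f 58 59 60
f 58 60 48
f 59 45 61
f 59 61 60
f 60 61 62
f 60 62 48
f 61 45 63
f 61 63 62
f 62 63 64
f 62 64 48
f 63 45 65
f 63 65 64
f 64 65 66
f 64 66 48
f 65 45 67
f 65 67 66
f 66 67 68
f 66 68 48
f 67 45 46
f 67 46 68
f 68 46 47
f 68 47 48

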